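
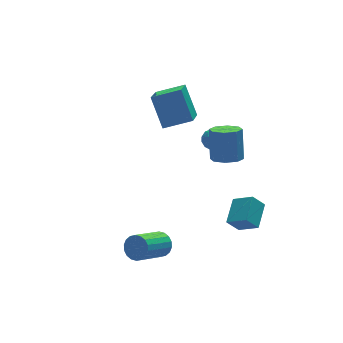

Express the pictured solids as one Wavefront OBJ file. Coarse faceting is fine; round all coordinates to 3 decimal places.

v -3.078 -1.323 -2.981
v -2.769 -1.158 -2.387
v -4.233 -1.811 -1.444
v -4.542 -1.977 -2.039
v -2.927 -0.903 -2.455
v -4.391 -1.557 -1.512
v -3.114 -0.732 -2.628
v -4.578 -1.386 -1.685
v -3.295 -0.678 -2.87
v -4.759 -1.331 -1.927
v -3.432 -0.751 -3.135
v -4.896 -1.405 -2.192
v -3.5 -0.938 -3.369
v -4.964 -1.592 -2.426
v -3.483 -1.201 -3.526
v -4.947 -1.855 -2.583
v -3.387 -1.489 -3.576
v -4.851 -2.142 -2.633
v -3.229 -1.743 -3.508
v -4.693 -2.397 -2.565
v -3.042 -1.914 -3.335
v -4.506 -2.568 -2.392
v -2.861 -1.969 -3.093
v -4.325 -2.622 -2.15
v -2.724 -1.895 -2.828
v -4.188 -2.549 -1.885
v -2.656 -1.708 -2.594
v -4.12 -2.362 -1.651
v -2.673 -1.445 -2.437
v -4.137 -2.099 -1.494
v 1.199 3.393 -0.813
v 1.631 3.886 -0.712
v 2.009 2.694 -0.868
v 2.441 3.187 -0.767
v 2.038 2.995 -0.278
v 1.537 3.427 -0.244
v 2.103 3.153 -1.336
v 1.602 3.585 -1.302
v 2.189 3.737 -1.036
v 2.149 3.639 -0.382
v 1.491 2.941 -1.198
v 1.451 2.843 -0.544
v 1.344 3.701 -0.758
v 2.296 2.879 -0.822
v 2.059 2.766 -0.535
v 2.313 3.056 -0.476
v 1.289 3.431 -0.482
v 1.542 3.721 -0.423
v 1.782 3.197 -0.168
v 2.098 2.859 -1.157
v 2.351 3.149 -1.098
v 1.327 3.524 -1.104
v 1.581 3.814 -1.045
v 1.858 3.383 -1.412
v 1.926 3.903 -0.889
v 2.402 3.492 -0.921
v 2.203 3.473 -1.255
v 1.909 3.727 -1.235
v 1.902 3.846 -0.504
v 2.379 3.435 -0.537
v 2.142 3.322 -0.249
v 1.847 3.576 -0.229
v 2.231 3.758 -0.695
v 1.261 3.145 -1.043
v 1.738 2.734 -1.076
v 1.793 3.004 -1.351
v 1.498 3.258 -1.331
v 1.238 3.088 -0.659
v 1.714 2.677 -0.691
v 1.731 2.853 -0.345
v 1.437 3.107 -0.325
v 1.409 2.822 -0.885
v -1.336 2.281 2.037
v -1.456 3.395 3.497
v -0.467 3.72 1.011
v -0.586 4.834 2.471
v 0.006 1.806 2.509
v -0.113 2.92 3.969
v 0.876 3.245 1.483
v 0.756 4.359 2.943
v 0.522 -0.836 1.66
v 0.896 -0.245 1.315
v 1.152 0.468 2.815
v 0.778 -0.124 3.16
v 0.31 -0.145 1.368
v 0.566 0.568 2.868
v -0.152 -0.45 1.592
v 0.104 0.263 3.091
v -0.219 -0.981 1.856
v 0.037 -0.269 3.355
v 0.148 -1.428 2.005
v 0.404 -0.715 3.505
v 0.734 -1.528 1.952
v 0.99 -0.815 3.452
v 1.196 -1.223 1.729
v 1.452 -0.51 3.228
v 1.263 -0.691 1.465
v 1.519 0.021 2.964
v 0.542 -0.873 -3.17
v 1.168 -1.686 -2.511
v 1.396 0.197 -2.661
v 2.022 -0.617 -2.002
v 1.138 -1.003 -3.898
v 1.764 -1.817 -3.239
v 1.992 0.066 -3.389
v 2.618 -0.747 -2.73
f 2 1 5
f 2 5 3
f 3 5 6
f 3 6 4
f 5 1 7
f 5 7 6
f 6 7 8
f 6 8 4
f 7 1 9
f 7 9 8
f 8 9 10
f 8 10 4
f 9 1 11
f 9 11 10
f 10 11 12
f 10 12 4
f 11 1 13
f 11 13 12
f 12 13 14
f 12 14 4
f 13 1 15
f 13 15 14
f 14 15 16
f 14 16 4
f 15 1 17
f 15 17 16
f 16 17 18
f 16 18 4
f 17 1 19
f 17 19 18
f 18 19 20
f 18 20 4
f 19 1 21
f 19 21 20
f 20 21 22
f 20 22 4
f 21 1 23
f 21 23 22
f 22 23 24
f 22 24 4
f 23 1 25
f 23 25 24
f 24 25 26
f 24 26 4
f 25 1 27
f 25 27 26
f 26 27 28
f 26 28 4
f 27 1 29
f 27 29 28
f 28 29 30
f 28 30 4
f 29 1 2
f 29 2 30
f 30 2 3
f 30 3 4
f 31 68 47
f 68 42 71
f 47 71 36
f 68 71 47
f 31 47 43
f 47 36 48
f 43 48 32
f 47 48 43
f 31 43 52
f 43 32 53
f 52 53 38
f 43 53 52
f 31 52 64
f 52 38 67
f 64 67 41
f 52 67 64
f 31 64 68
f 64 41 72
f 68 72 42
f 64 72 68
f 32 48 59
f 48 36 62
f 59 62 40
f 48 62 59
f 36 71 49
f 71 42 70
f 49 70 35
f 71 70 49
f 42 72 69
f 72 41 65
f 69 65 33
f 72 65 69
f 41 67 66
f 67 38 54
f 66 54 37
f 67 54 66
f 38 53 58
f 53 32 55
f 58 55 39
f 53 55 58
f 34 60 46
f 60 40 61
f 46 61 35
f 60 61 46
f 34 46 44
f 46 35 45
f 44 45 33
f 46 45 44
f 34 44 51
f 44 33 50
f 51 50 37
f 44 50 51
f 34 51 56
f 51 37 57
f 56 57 39
f 51 57 56
f 34 56 60
f 56 39 63
f 60 63 40
f 56 63 60
f 35 61 49
f 61 40 62
f 49 62 36
f 61 62 49
f 33 45 69
f 45 35 70
f 69 70 42
f 45 70 69
f 37 50 66
f 50 33 65
f 66 65 41
f 50 65 66
f 39 57 58
f 57 37 54
f 58 54 38
f 57 54 58
f 40 63 59
f 63 39 55
f 59 55 32
f 63 55 59
f 74 76 73
f 77 74 73
f 73 76 75
f 75 77 73
f 74 80 76
f 78 74 77
f 78 80 74
f 76 80 75
f 79 77 75
f 75 80 79
f 79 78 77
f 80 78 79
f 82 81 85
f 82 85 83
f 83 85 86
f 83 86 84
f 85 81 87
f 85 87 86
f 86 87 88
f 86 88 84
f 87 81 89
f 87 89 88
f 88 89 90
f 88 90 84
f 89 81 91
f 89 91 90
f 90 91 92
f 90 92 84
f 91 81 93
f 91 93 92
f 92 93 94
f 92 94 84
f 93 81 95
f 93 95 94
f 94 95 96
f 94 96 84
f 95 81 97
f 95 97 96
f 96 97 98
f 96 98 84
f 97 81 82
f 97 82 98
f 98 82 83
f 98 83 84
f 100 102 99
f 103 100 99
f 99 102 101
f 101 103 99
f 100 106 102
f 104 100 103
f 104 106 100
f 102 106 101
f 105 103 101
f 101 106 105
f 105 104 103
f 106 104 105



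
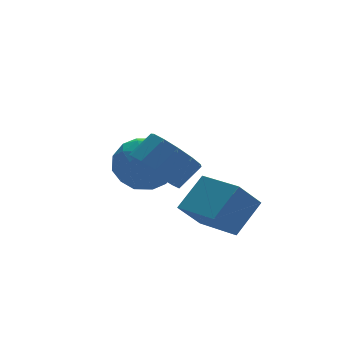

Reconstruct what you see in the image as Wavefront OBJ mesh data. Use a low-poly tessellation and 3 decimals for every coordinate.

v 2.928 -3.112 -3.2
v 2.081 -3.152 -2.189
v 2.462 -1.371 -3.521
v 1.616 -1.411 -2.51
v 4.064 -2.629 -2.23
v 3.218 -2.669 -1.219
v 3.599 -0.888 -2.551
v 2.752 -0.928 -1.54
v 1.233 1.896 -1.751
v 2.045 1.541 -0.975
v 0.835 0.079 -2.165
v 1.647 -0.276 -1.389
v 0.656 0.237 -1.012
v 0.902 1.36 -0.756
v 1.978 0.26 -2.384
v 2.224 1.383 -2.128
v 2.505 0.53 -1.367
v 1.689 0.516 -0.518
v 1.191 1.104 -2.622
v 0.375 1.09 -1.773
v 1.674 1.878 -1.327
v 1.206 -0.258 -1.813
v 0.624 0.044 -1.591
v 1.101 -0.165 -1.136
v 1.002 1.771 -1.198
v 1.48 1.563 -0.742
v 0.663 0.796 -0.763
v 1.4 0.057 -2.398
v 1.878 -0.151 -1.942
v 1.779 1.785 -2.004
v 2.256 1.576 -1.549
v 2.217 0.824 -2.377
v 2.422 1.075 -1.101
v 2.188 0.007 -1.344
v 2.382 0.322 -1.929
v 2.527 0.982 -1.779
v 1.942 1.067 -0.602
v 1.708 -0.001 -0.846
v 1.125 0.3 -0.624
v 1.27 0.96 -0.473
v 2.212 0.473 -0.832
v 1.172 1.621 -2.294
v 0.938 0.553 -2.538
v 1.61 0.66 -2.667
v 1.755 1.32 -2.516
v 0.692 1.613 -1.796
v 0.458 0.545 -2.039
v 0.353 0.638 -1.361
v 0.498 1.298 -1.211
v 0.668 1.147 -2.308
v 0.274 -2.564 0.174
v 0.923 -2.516 -0.637
v 1.775 -2.347 0.054
v 1.126 -2.396 0.866
v 0.737 -1.968 -0.541
v 1.589 -1.8 0.15
v 0.404 -1.61 -0.218
v 1.256 -1.441 0.473
v 0.03 -1.555 0.229
v 0.882 -1.386 0.921
v -0.267 -1.82 0.66
v 0.585 -1.652 1.351
v -0.392 -2.322 0.936
v 0.46 -2.153 1.627
v -0.305 -2.9 0.97
v 0.547 -2.732 1.661
v -0.035 -3.372 0.752
v 0.817 -3.204 1.443
v 0.334 -3.588 0.35
v 1.186 -3.419 1.042
v 0.683 -3.478 -0.107
v 1.535 -3.31 0.584
v 0.903 -3.078 -0.475
v 1.755 -2.91 0.216
f 2 4 1
f 5 2 1
f 1 4 3
f 3 5 1
f 2 8 4
f 6 2 5
f 6 8 2
f 4 8 3
f 7 5 3
f 3 8 7
f 7 6 5
f 8 6 7
f 9 46 25
f 46 20 49
f 25 49 14
f 46 49 25
f 9 25 21
f 25 14 26
f 21 26 10
f 25 26 21
f 9 21 30
f 21 10 31
f 30 31 16
f 21 31 30
f 9 30 42
f 30 16 45
f 42 45 19
f 30 45 42
f 9 42 46
f 42 19 50
f 46 50 20
f 42 50 46
f 10 26 37
f 26 14 40
f 37 40 18
f 26 40 37
f 14 49 27
f 49 20 48
f 27 48 13
f 49 48 27
f 20 50 47
f 50 19 43
f 47 43 11
f 50 43 47
f 19 45 44
f 45 16 32
f 44 32 15
f 45 32 44
f 16 31 36
f 31 10 33
f 36 33 17
f 31 33 36
f 12 38 24
f 38 18 39
f 24 39 13
f 38 39 24
f 12 24 22
f 24 13 23
f 22 23 11
f 24 23 22
f 12 22 29
f 22 11 28
f 29 28 15
f 22 28 29
f 12 29 34
f 29 15 35
f 34 35 17
f 29 35 34
f 12 34 38
f 34 17 41
f 38 41 18
f 34 41 38
f 13 39 27
f 39 18 40
f 27 40 14
f 39 40 27
f 11 23 47
f 23 13 48
f 47 48 20
f 23 48 47
f 15 28 44
f 28 11 43
f 44 43 19
f 28 43 44
f 17 35 36
f 35 15 32
f 36 32 16
f 35 32 36
f 18 41 37
f 41 17 33
f 37 33 10
f 41 33 37
f 52 51 55
f 52 55 53
f 53 55 56
f 53 56 54
f 55 51 57
f 55 57 56
f 56 57 58
f 56 58 54
f 57 51 59
f 57 59 58
f 58 59 60
f 58 60 54
f 59 51 61
f 59 61 60
f 60 61 62
f 60 62 54
f 61 51 63
f 61 63 62
f 62 63 64
f 62 64 54
f 63 51 65
f 63 65 64
f 64 65 66
f 64 66 54
f 65 51 67
f 65 67 66
f 66 67 68
f 66 68 54
f 67 51 69
f 67 69 68
f 68 69 70
f 68 70 54
f 69 51 71
f 69 71 70
f 70 71 72
f 70 72 54
f 71 51 73
f 71 73 72
f 72 73 74
f 72 74 54
f 73 51 52
f 73 52 74
f 74 52 53
f 74 53 54



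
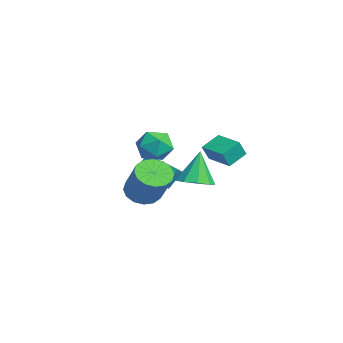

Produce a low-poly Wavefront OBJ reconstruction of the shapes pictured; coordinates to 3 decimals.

v -3.377 3.307 -3.913
v -2.477 3.227 -3.62
v -3.903 3.713 -2.187
v -2.598 3.84 -3.8
v -3.083 4.203 -4.034
v -3.706 4.147 -4.211
v -4.175 3.699 -4.249
v -4.27 3.067 -4.129
v -3.947 2.548 -3.909
v -3.357 2.384 -3.691
v -2.777 2.652 -3.577
v -2.169 1.065 -0.267
v -1.436 1.568 0.056
v -1.244 0.352 -1.256
v -0.511 0.855 -0.933
v -0.912 0.198 -0.383
v -1.484 0.639 0.228
v -1.196 1.281 -1.428
v -1.768 1.722 -0.817
v -0.834 1.702 -0.662
v -0.659 1.033 -0.016
v -2.021 0.887 -1.184
v -1.846 0.218 -0.538
v -0.18 0.153 -2.792
v 0.398 -0.384 -3.184
v 1.657 -0.169 -1.619
v 1.08 0.367 -1.228
v 0.507 0.034 -3.329
v 1.767 0.249 -1.765
v 0.433 0.483 -3.331
v 1.692 0.698 -1.766
v 0.194 0.844 -3.188
v 1.453 1.059 -1.623
v -0.145 1.02 -2.939
v 1.114 1.234 -1.375
v -0.493 0.963 -2.651
v 0.766 1.177 -1.087
v -0.757 0.689 -2.401
v 0.502 0.904 -0.836
v -0.867 0.271 -2.255
v 0.393 0.486 -0.691
v -0.792 -0.178 -2.254
v 0.467 0.037 -0.689
v -0.553 -0.539 -2.397
v 0.706 -0.324 -0.832
v -0.214 -0.714 -2.645
v 1.045 -0.5 -1.081
v 0.134 -0.657 -2.933
v 1.393 -0.443 -1.369
v 1.667 2.62 -0.371
v 1.853 2.252 0.406
v 1.284 3.455 0.115
v 1.47 3.088 0.893
v 2.89 3.192 -0.393
v 3.076 2.825 0.385
v 2.507 4.028 0.094
v 2.693 3.66 0.871
v -2.702 1.098 -3.255
v -2.166 0.508 -2.721
v -2.342 1.171 -1.811
v -2.878 1.762 -2.345
v -1.788 0.974 -2.988
v -1.965 1.637 -2.077
v -1.838 1.499 -3.38
v -2.014 2.162 -2.469
v -2.292 1.836 -3.713
v -2.468 2.499 -2.803
v -2.938 1.828 -3.832
v -3.114 2.491 -2.922
v -3.473 1.479 -3.682
v -3.649 2.142 -2.771
v -3.648 0.952 -3.331
v -3.824 1.615 -2.421
v -3.379 0.493 -2.945
v -3.556 1.156 -2.035
v -2.794 0.318 -2.704
v -2.97 0.981 -1.794
f 2 1 4
f 2 4 3
f 4 1 5
f 4 5 3
f 5 1 6
f 5 6 3
f 6 1 7
f 6 7 3
f 7 1 8
f 7 8 3
f 8 1 9
f 8 9 3
f 9 1 10
f 9 10 3
f 10 1 11
f 10 11 3
f 11 1 2
f 11 2 3
f 12 23 17
f 12 17 13
f 12 13 19
f 12 19 22
f 12 22 23
f 13 17 21
f 17 23 16
f 23 22 14
f 22 19 18
f 19 13 20
f 15 21 16
f 15 16 14
f 15 14 18
f 15 18 20
f 15 20 21
f 16 21 17
f 14 16 23
f 18 14 22
f 20 18 19
f 21 20 13
f 25 24 28
f 25 28 26
f 26 28 29
f 26 29 27
f 28 24 30
f 28 30 29
f 29 30 31
f 29 31 27
f 30 24 32
f 30 32 31
f 31 32 33
f 31 33 27
f 32 24 34
f 32 34 33
f 33 34 35
f 33 35 27
f 34 24 36
f 34 36 35
f 35 36 37
f 35 37 27
f 36 24 38
f 36 38 37
f 37 38 39
f 37 39 27
f 38 24 40
f 38 40 39
f 39 40 41
f 39 41 27
f 40 24 42
f 40 42 41
f 41 42 43
f 41 43 27
f 42 24 44
f 42 44 43
f 43 44 45
f 43 45 27
f 44 24 46
f 44 46 45
f 45 46 47
f 45 47 27
f 46 24 48
f 46 48 47
f 47 48 49
f 47 49 27
f 48 24 25
f 48 25 49
f 49 25 26
f 49 26 27
f 51 53 50
f 54 51 50
f 50 53 52
f 52 54 50
f 51 57 53
f 55 51 54
f 55 57 51
f 53 57 52
f 56 54 52
f 52 57 56
f 56 55 54
f 57 55 56
f 59 58 62
f 59 62 60
f 60 62 63
f 60 63 61
f 62 58 64
f 62 64 63
f 63 64 65
f 63 65 61
f 64 58 66
f 64 66 65
f 65 66 67
f 65 67 61
f 66 58 68
f 66 68 67
f 67 68 69
f 67 69 61
f 68 58 70
f 68 70 69
f 69 70 71
f 69 71 61
f 70 58 72
f 70 72 71
f 71 72 73
f 71 73 61
f 72 58 74
f 72 74 73
f 73 74 75
f 73 75 61
f 74 58 76
f 74 76 75
f 75 76 77
f 75 77 61
f 76 58 59
f 76 59 77
f 77 59 60
f 77 60 61



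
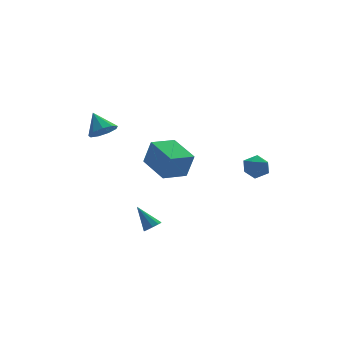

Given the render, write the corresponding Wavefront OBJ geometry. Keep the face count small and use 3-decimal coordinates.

v -3.375 3.367 1.409
v -2.863 3.821 0.994
v -3.485 4.333 2.331
v -3.376 3.919 0.83
v -3.888 3.759 0.937
v -4.16 3.415 1.265
v -4.065 3.049 1.66
v -3.646 2.831 1.938
v -3.101 2.865 1.968
v -2.684 3.133 1.737
v -2.59 3.511 1.353
v -3.426 -2.266 -2.519
v -2.947 -2.143 -2.447
v -3.814 -1.354 -1.501
v -3.086 -1.938 -2.683
v -3.384 -1.887 -2.842
v -3.702 -2.013 -2.85
v -3.891 -2.257 -2.703
v -3.863 -2.506 -2.47
v -3.63 -2.642 -2.259
v -3.302 -2.602 -2.17
v -3.033 -2.405 -2.244
v 1.322 -2.767 0.399
v 2.019 -3.01 0.282
v 1.241 -3.47 1.378
v 1.938 -3.713 1.261
v 1.819 -3.007 1.473
v 1.869 -2.573 0.868
v 1.391 -3.907 0.792
v 1.441 -3.473 0.187
v 2.061 -3.715 0.525
v 2.326 -3.158 0.946
v 0.934 -3.322 0.714
v 1.199 -2.765 1.135
v -2.894 -2.3 0.707
v -2.605 -2.552 2.064
v -3.069 -0.556 1.069
v -2.78 -0.808 2.426
v -1.54 -2.112 0.454
v -1.251 -2.364 1.811
v -1.715 -0.368 0.816
v -1.426 -0.62 2.173
f 2 1 4
f 2 4 3
f 4 1 5
f 4 5 3
f 5 1 6
f 5 6 3
f 6 1 7
f 6 7 3
f 7 1 8
f 7 8 3
f 8 1 9
f 8 9 3
f 9 1 10
f 9 10 3
f 10 1 11
f 10 11 3
f 11 1 2
f 11 2 3
f 13 12 15
f 13 15 14
f 15 12 16
f 15 16 14
f 16 12 17
f 16 17 14
f 17 12 18
f 17 18 14
f 18 12 19
f 18 19 14
f 19 12 20
f 19 20 14
f 20 12 21
f 20 21 14
f 21 12 22
f 21 22 14
f 22 12 13
f 22 13 14
f 23 34 28
f 23 28 24
f 23 24 30
f 23 30 33
f 23 33 34
f 24 28 32
f 28 34 27
f 34 33 25
f 33 30 29
f 30 24 31
f 26 32 27
f 26 27 25
f 26 25 29
f 26 29 31
f 26 31 32
f 27 32 28
f 25 27 34
f 29 25 33
f 31 29 30
f 32 31 24
f 36 38 35
f 39 36 35
f 35 38 37
f 37 39 35
f 36 42 38
f 40 36 39
f 40 42 36
f 38 42 37
f 41 39 37
f 37 42 41
f 41 40 39
f 42 40 41



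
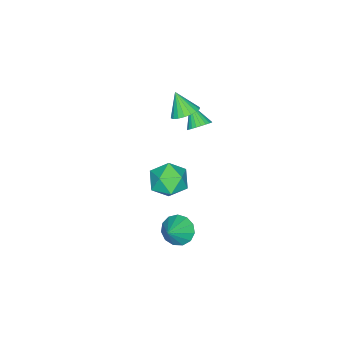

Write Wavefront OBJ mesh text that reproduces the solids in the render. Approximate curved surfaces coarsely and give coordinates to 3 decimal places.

v -2.705 -2.896 2.066
v -2.185 -3.319 1.955
v -3.255 -3.824 3.034
v -2.089 -3.171 2.153
v -2.087 -2.98 2.337
v -2.179 -2.776 2.48
v -2.351 -2.591 2.56
v -2.577 -2.452 2.565
v -2.822 -2.38 2.494
v -3.05 -2.387 2.358
v -3.225 -2.472 2.177
v -3.32 -2.62 1.98
v -3.323 -2.811 1.795
v -3.231 -3.015 1.652
v -3.059 -3.2 1.572
v -2.833 -3.339 1.567
v -2.587 -3.411 1.638
v -2.36 -3.404 1.775
v -2.128 -3.394 3.421
v -1.525 -3.868 3.233
v -2.372 -4.146 4.539
v -1.372 -3.622 3.432
v -1.368 -3.331 3.629
v -1.515 -3.052 3.785
v -1.784 -2.841 3.868
v -2.12 -2.739 3.863
v -2.458 -2.767 3.771
v -2.731 -2.919 3.609
v -2.884 -3.165 3.41
v -2.887 -3.456 3.213
v -2.74 -3.735 3.057
v -2.472 -3.946 2.974
v -2.135 -4.048 2.979
v -1.797 -4.02 3.071
v 0.826 -1.987 -3.168
v 1.389 -1.91 -3.879
v 1.994 -1.873 -2.232
v 1.245 -1.433 -3.757
v 0.968 -1.132 -3.448
v 0.646 -1.102 -3.05
v 0.381 -1.353 -2.689
v 0.258 -1.805 -2.481
v 0.315 -2.315 -2.49
v 0.535 -2.72 -2.715
v 0.847 -2.892 -3.083
v 1.152 -2.777 -3.479
v 1.355 -2.411 -3.775
v -2.378 -3.49 -1.7
v -1.635 -2.935 -2.391
v -1.205 -4.945 -1.609
v -0.462 -4.39 -2.3
v -0.645 -4.01 -1.223
v -1.37 -3.111 -1.279
v -1.47 -4.769 -2.721
v -2.195 -3.87 -2.777
v -1.074 -3.725 -3.022
v -0.564 -3.256 -2.096
v -2.276 -4.624 -1.904
v -1.766 -4.155 -0.978
f 2 1 4
f 2 4 3
f 4 1 5
f 4 5 3
f 5 1 6
f 5 6 3
f 6 1 7
f 6 7 3
f 7 1 8
f 7 8 3
f 8 1 9
f 8 9 3
f 9 1 10
f 9 10 3
f 10 1 11
f 10 11 3
f 11 1 12
f 11 12 3
f 12 1 13
f 12 13 3
f 13 1 14
f 13 14 3
f 14 1 15
f 14 15 3
f 15 1 16
f 15 16 3
f 16 1 17
f 16 17 3
f 17 1 18
f 17 18 3
f 18 1 2
f 18 2 3
f 20 19 22
f 20 22 21
f 22 19 23
f 22 23 21
f 23 19 24
f 23 24 21
f 24 19 25
f 24 25 21
f 25 19 26
f 25 26 21
f 26 19 27
f 26 27 21
f 27 19 28
f 27 28 21
f 28 19 29
f 28 29 21
f 29 19 30
f 29 30 21
f 30 19 31
f 30 31 21
f 31 19 32
f 31 32 21
f 32 19 33
f 32 33 21
f 33 19 34
f 33 34 21
f 34 19 20
f 34 20 21
f 36 35 38
f 36 38 37
f 38 35 39
f 38 39 37
f 39 35 40
f 39 40 37
f 40 35 41
f 40 41 37
f 41 35 42
f 41 42 37
f 42 35 43
f 42 43 37
f 43 35 44
f 43 44 37
f 44 35 45
f 44 45 37
f 45 35 46
f 45 46 37
f 46 35 47
f 46 47 37
f 47 35 36
f 47 36 37
f 48 59 53
f 48 53 49
f 48 49 55
f 48 55 58
f 48 58 59
f 49 53 57
f 53 59 52
f 59 58 50
f 58 55 54
f 55 49 56
f 51 57 52
f 51 52 50
f 51 50 54
f 51 54 56
f 51 56 57
f 52 57 53
f 50 52 59
f 54 50 58
f 56 54 55
f 57 56 49



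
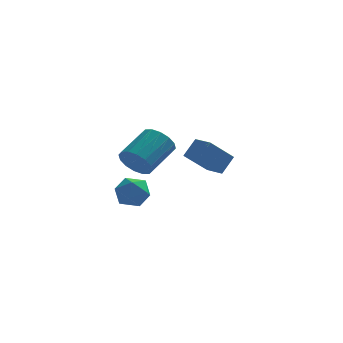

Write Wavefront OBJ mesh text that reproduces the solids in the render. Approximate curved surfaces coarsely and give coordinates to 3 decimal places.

v -3.712 -1.255 -1.962
v -2.831 -0.93 -1.78
v -3.209 -2.71 -1.8
v -2.328 -2.385 -1.618
v -3.03 -2.243 -0.984
v -3.341 -1.343 -1.084
v -2.699 -2.297 -2.496
v -3.01 -1.397 -2.596
v -2.204 -1.574 -2.11
v -2.409 -1.541 -1.176
v -3.631 -2.099 -2.404
v -3.836 -2.066 -1.47
v 0.735 4.149 -2.865
v -0.468 3.407 -1.581
v 1.344 4.711 -1.97
v 0.141 3.968 -0.685
v 1.419 3.232 -2.755
v 0.216 2.489 -1.47
v 2.028 3.793 -1.859
v 0.825 3.051 -0.575
v -2.823 3.172 -1.941
v -2.357 2.437 -1.449
v -1.171 3.833 -0.486
v -1.637 4.568 -0.979
v -2.083 2.502 -1.883
v -0.896 3.899 -0.92
v -2.006 2.747 -2.332
v -0.82 4.144 -1.369
v -2.149 3.106 -2.677
v -0.963 4.503 -1.714
v -2.472 3.482 -2.825
v -1.286 4.879 -1.862
v -2.889 3.775 -2.736
v -1.703 5.172 -1.773
v -3.289 3.907 -2.434
v -2.103 5.303 -1.471
v -3.564 3.841 -2
v -2.377 5.238 -1.037
v -3.64 3.596 -1.551
v -2.454 4.993 -0.588
v -3.497 3.237 -1.206
v -2.311 4.634 -0.243
v -3.174 2.861 -1.058
v -1.988 4.258 -0.095
v -2.757 2.568 -1.147
v -1.571 3.965 -0.184
f 1 12 6
f 1 6 2
f 1 2 8
f 1 8 11
f 1 11 12
f 2 6 10
f 6 12 5
f 12 11 3
f 11 8 7
f 8 2 9
f 4 10 5
f 4 5 3
f 4 3 7
f 4 7 9
f 4 9 10
f 5 10 6
f 3 5 12
f 7 3 11
f 9 7 8
f 10 9 2
f 14 16 13
f 17 14 13
f 13 16 15
f 15 17 13
f 14 20 16
f 18 14 17
f 18 20 14
f 16 20 15
f 19 17 15
f 15 20 19
f 19 18 17
f 20 18 19
f 22 21 25
f 22 25 23
f 23 25 26
f 23 26 24
f 25 21 27
f 25 27 26
f 26 27 28
f 26 28 24
f 27 21 29
f 27 29 28
f 28 29 30
f 28 30 24
f 29 21 31
f 29 31 30
f 30 31 32
f 30 32 24
f 31 21 33
f 31 33 32
f 32 33 34
f 32 34 24
f 33 21 35
f 33 35 34
f 34 35 36
f 34 36 24
f 35 21 37
f 35 37 36
f 36 37 38
f 36 38 24
f 37 21 39
f 37 39 38
f 38 39 40
f 38 40 24
f 39 21 41
f 39 41 40
f 40 41 42
f 40 42 24
f 41 21 43
f 41 43 42
f 42 43 44
f 42 44 24
f 43 21 45
f 43 45 44
f 44 45 46
f 44 46 24
f 45 21 22
f 45 22 46
f 46 22 23
f 46 23 24



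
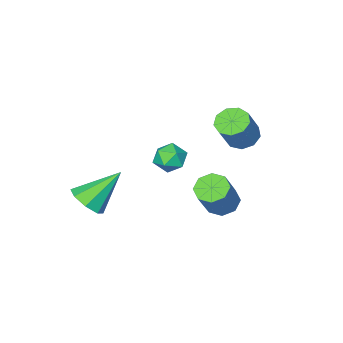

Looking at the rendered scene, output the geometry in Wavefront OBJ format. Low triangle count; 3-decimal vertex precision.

v -0.719 2.07 -0.312
v -0.179 2.456 -0.676
v -0.021 1.064 -0.344
v 0.519 1.45 -0.708
v 0.366 1.605 0.017
v -0.066 2.227 0.037
v -0.134 1.293 -1.057
v -0.566 1.915 -1.037
v 0.182 1.976 -1.136
v 0.491 2.169 -0.472
v -0.691 1.351 -0.548
v -0.382 1.544 0.116
v -1.156 3.738 -2.399
v -0.757 4.235 -2.775
v 0.095 4.639 -1.337
v -0.304 4.142 -0.961
v -1.231 4.457 -2.557
v -0.378 4.861 -1.119
v -1.66 4.258 -2.246
v -0.808 4.662 -0.808
v -1.795 3.754 -2.025
v -0.942 4.158 -0.587
v -1.555 3.241 -2.023
v -0.703 3.645 -0.585
v -1.082 3.019 -2.241
v -0.229 3.423 -0.803
v -0.652 3.218 -2.552
v 0.2 3.622 -1.114
v -0.518 3.722 -2.773
v 0.335 4.126 -1.335
v 2.167 -0.766 -3.644
v 2.549 -1.349 -3.09
v 0.753 -0.374 -2.256
v 2.796 -0.719 -3.016
v 2.675 -0.116 -3.31
v 2.257 0.105 -3.799
v 1.786 -0.184 -4.198
v 1.538 -0.814 -4.272
v 1.66 -1.416 -3.978
v 2.078 -1.638 -3.488
v -3.178 2.442 -0.11
v -2.625 1.992 -0.343
v -1.829 2.288 0.977
v -2.382 2.738 1.21
v -2.54 2.473 -0.502
v -1.743 2.768 0.818
v -2.753 2.939 -0.478
v -1.956 3.234 0.842
v -3.165 3.172 -0.281
v -2.368 3.468 1.039
v -3.584 3.065 -0.005
v -2.787 3.36 1.315
v -3.812 2.666 0.223
v -3.016 2.961 1.543
v -3.745 2.162 0.294
v -2.948 2.458 1.614
v -3.412 1.79 0.177
v -2.615 2.085 1.497
v -2.97 1.723 -0.075
v -2.173 2.018 1.245
f 1 12 6
f 1 6 2
f 1 2 8
f 1 8 11
f 1 11 12
f 2 6 10
f 6 12 5
f 12 11 3
f 11 8 7
f 8 2 9
f 4 10 5
f 4 5 3
f 4 3 7
f 4 7 9
f 4 9 10
f 5 10 6
f 3 5 12
f 7 3 11
f 9 7 8
f 10 9 2
f 14 13 17
f 14 17 15
f 15 17 18
f 15 18 16
f 17 13 19
f 17 19 18
f 18 19 20
f 18 20 16
f 19 13 21
f 19 21 20
f 20 21 22
f 20 22 16
f 21 13 23
f 21 23 22
f 22 23 24
f 22 24 16
f 23 13 25
f 23 25 24
f 24 25 26
f 24 26 16
f 25 13 27
f 25 27 26
f 26 27 28
f 26 28 16
f 27 13 29
f 27 29 28
f 28 29 30
f 28 30 16
f 29 13 14
f 29 14 30
f 30 14 15
f 30 15 16
f 32 31 34
f 32 34 33
f 34 31 35
f 34 35 33
f 35 31 36
f 35 36 33
f 36 31 37
f 36 37 33
f 37 31 38
f 37 38 33
f 38 31 39
f 38 39 33
f 39 31 40
f 39 40 33
f 40 31 32
f 40 32 33
f 42 41 45
f 42 45 43
f 43 45 46
f 43 46 44
f 45 41 47
f 45 47 46
f 46 47 48
f 46 48 44
f 47 41 49
f 47 49 48
f 48 49 50
f 48 50 44
f 49 41 51
f 49 51 50
f 50 51 52
f 50 52 44
f 51 41 53
f 51 53 52
f 52 53 54
f 52 54 44
f 53 41 55
f 53 55 54
f 54 55 56
f 54 56 44
f 55 41 57
f 55 57 56
f 56 57 58
f 56 58 44
f 57 41 59
f 57 59 58
f 58 59 60
f 58 60 44
f 59 41 42
f 59 42 60
f 60 42 43
f 60 43 44



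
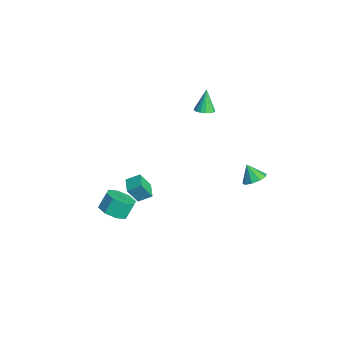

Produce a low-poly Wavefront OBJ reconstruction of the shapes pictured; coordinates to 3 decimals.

v 1.298 4.032 -1.309
v 1.875 4.112 -0.886
v 0.722 3.768 -0.471
v 1.631 4.538 -0.919
v 1.231 4.728 -1.135
v 0.862 4.592 -1.431
v 0.697 4.194 -1.671
v 0.813 3.721 -1.74
v 1.156 3.393 -1.608
v 1.566 3.365 -1.336
v 1.85 3.649 -1.051
v -0.064 -3.559 -3.015
v 0.779 -3.636 -2.742
v 0.548 -3.078 -1.871
v -0.296 -3.001 -2.145
v 0.678 -3.081 -3.125
v 0.447 -2.523 -2.254
v 0.143 -2.806 -3.443
v -0.088 -2.248 -2.572
v -0.514 -2.973 -3.511
v -0.746 -2.414 -2.64
v -0.908 -3.482 -3.289
v -1.139 -2.924 -2.418
v -0.807 -4.037 -2.906
v -1.038 -3.479 -2.035
v -0.272 -4.312 -2.588
v -0.503 -3.754 -1.717
v 0.386 -4.146 -2.52
v 0.154 -3.587 -1.649
v -2.504 2.497 1.815
v -2.127 2.118 2.065
v -3.036 2.803 3.085
v -1.986 2.363 2.065
v -1.964 2.639 2.008
v -2.066 2.882 1.906
v -2.268 3.037 1.784
v -2.524 3.068 1.669
v -2.775 2.969 1.588
v -2.964 2.761 1.558
v -3.048 2.493 1.588
v -3.007 2.226 1.67
v -2.851 2.021 1.785
v -2.615 1.925 1.907
v -2.353 1.96 2.008
v -2.837 -1.347 -4.517
v -2.882 -1.946 -3.409
v -2.619 -0.573 -4.089
v -2.664 -1.173 -2.982
v -1.896 -1.567 -4.598
v -1.941 -2.167 -3.491
v -1.678 -0.794 -4.171
v -1.723 -1.393 -3.063
f 2 1 4
f 2 4 3
f 4 1 5
f 4 5 3
f 5 1 6
f 5 6 3
f 6 1 7
f 6 7 3
f 7 1 8
f 7 8 3
f 8 1 9
f 8 9 3
f 9 1 10
f 9 10 3
f 10 1 11
f 10 11 3
f 11 1 2
f 11 2 3
f 13 12 16
f 13 16 14
f 14 16 17
f 14 17 15
f 16 12 18
f 16 18 17
f 17 18 19
f 17 19 15
f 18 12 20
f 18 20 19
f 19 20 21
f 19 21 15
f 20 12 22
f 20 22 21
f 21 22 23
f 21 23 15
f 22 12 24
f 22 24 23
f 23 24 25
f 23 25 15
f 24 12 26
f 24 26 25
f 25 26 27
f 25 27 15
f 26 12 28
f 26 28 27
f 27 28 29
f 27 29 15
f 28 12 13
f 28 13 29
f 29 13 14
f 29 14 15
f 31 30 33
f 31 33 32
f 33 30 34
f 33 34 32
f 34 30 35
f 34 35 32
f 35 30 36
f 35 36 32
f 36 30 37
f 36 37 32
f 37 30 38
f 37 38 32
f 38 30 39
f 38 39 32
f 39 30 40
f 39 40 32
f 40 30 41
f 40 41 32
f 41 30 42
f 41 42 32
f 42 30 43
f 42 43 32
f 43 30 44
f 43 44 32
f 44 30 31
f 44 31 32
f 46 48 45
f 49 46 45
f 45 48 47
f 47 49 45
f 46 52 48
f 50 46 49
f 50 52 46
f 48 52 47
f 51 49 47
f 47 52 51
f 51 50 49
f 52 50 51



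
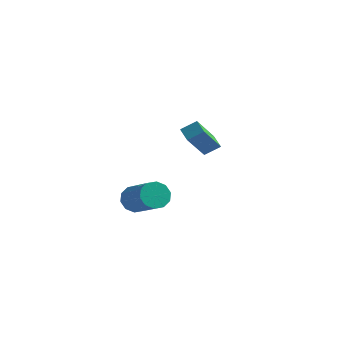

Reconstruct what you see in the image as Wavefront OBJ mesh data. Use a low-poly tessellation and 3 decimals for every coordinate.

v -1.007 3.72 -1.827
v -1.165 2.261 -0.269
v -0.335 4.215 -1.295
v -0.493 2.756 0.263
v -0.327 3.224 -2.223
v -0.485 1.765 -0.665
v 0.345 3.719 -1.691
v 0.187 2.26 -0.133
v -1.011 -2.279 -3.215
v -0.566 -2.275 -3.904
v 1.096 -3.218 -2.834
v 0.651 -3.221 -2.145
v -0.478 -1.841 -3.658
v 1.184 -2.784 -2.588
v -0.593 -1.574 -3.243
v 1.069 -2.517 -2.173
v -0.868 -1.576 -2.818
v 0.794 -2.519 -1.748
v -1.198 -1.846 -2.544
v 0.464 -2.789 -1.474
v -1.456 -2.282 -2.526
v 0.206 -3.225 -1.456
v -1.544 -2.716 -2.772
v 0.118 -3.659 -1.702
v -1.429 -2.983 -3.187
v 0.233 -3.926 -2.117
v -1.154 -2.981 -3.612
v 0.508 -3.924 -2.542
v -0.824 -2.711 -3.886
v 0.838 -3.654 -2.816
f 2 4 1
f 5 2 1
f 1 4 3
f 3 5 1
f 2 8 4
f 6 2 5
f 6 8 2
f 4 8 3
f 7 5 3
f 3 8 7
f 7 6 5
f 8 6 7
f 10 9 13
f 10 13 11
f 11 13 14
f 11 14 12
f 13 9 15
f 13 15 14
f 14 15 16
f 14 16 12
f 15 9 17
f 15 17 16
f 16 17 18
f 16 18 12
f 17 9 19
f 17 19 18
f 18 19 20
f 18 20 12
f 19 9 21
f 19 21 20
f 20 21 22
f 20 22 12
f 21 9 23
f 21 23 22
f 22 23 24
f 22 24 12
f 23 9 25
f 23 25 24
f 24 25 26
f 24 26 12
f 25 9 27
f 25 27 26
f 26 27 28
f 26 28 12
f 27 9 29
f 27 29 28
f 28 29 30
f 28 30 12
f 29 9 10
f 29 10 30
f 30 10 11
f 30 11 12



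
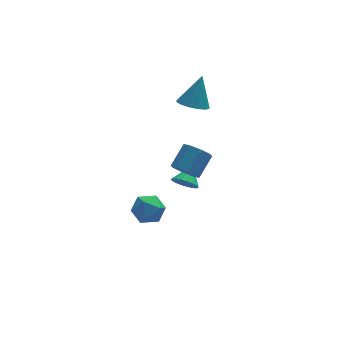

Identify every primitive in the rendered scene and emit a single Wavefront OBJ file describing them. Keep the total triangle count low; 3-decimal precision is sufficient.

v 0.549 2.476 1.753
v 1.042 1.835 1.795
v 1.131 3.024 3.287
v 1.279 2.165 1.587
v 1.284 2.595 1.432
v 1.056 2.986 1.379
v 0.667 3.216 1.444
v 0.241 3.211 1.608
v -0.087 2.973 1.817
v -0.214 2.577 2.006
v -0.097 2.149 2.114
v 0.224 1.825 2.108
v 0.649 1.708 1.989
v -2.448 0.882 -3.149
v -1.63 0.576 -2.957
v -2.53 -0.036 -4.263
v -1.712 -0.342 -4.071
v -2.395 -0.515 -3.52
v -2.344 0.053 -2.832
v -1.816 0.487 -4.388
v -1.765 1.055 -3.7
v -1.24 0.332 -3.723
v -1.597 -0.287 -3.187
v -2.563 0.827 -4.033
v -2.92 0.208 -3.497
v -1.026 -2.635 1.297
v -0.447 -2.902 0.985
v 0.305 -2.212 1.791
v -0.274 -1.945 2.103
v -0.617 -2.443 0.75
v 0.135 -1.752 1.555
v -1.026 -2.096 0.835
v -0.274 -1.406 1.641
v -1.436 -2.065 1.191
v -0.684 -1.375 1.997
v -1.605 -2.368 1.609
v -0.853 -1.678 2.415
v -1.435 -2.828 1.845
v -0.683 -2.137 2.65
v -1.026 -3.174 1.759
v -0.274 -2.484 2.565
v -0.616 -3.205 1.403
v 0.136 -2.515 2.209
v -0.243 0.725 -2.446
v 0.21 0.817 -2.958
v 0.323 1.455 -1.814
v -0.002 1.031 -3.016
v -0.262 1.185 -2.96
v -0.519 1.247 -2.803
v -0.72 1.206 -2.575
v -0.827 1.069 -2.322
v -0.819 0.864 -2.093
v -0.696 0.632 -1.935
v -0.483 0.418 -1.877
v -0.223 0.264 -1.933
v 0.033 0.202 -2.09
v 0.235 0.244 -2.318
v 0.342 0.38 -2.571
v 0.333 0.585 -2.8
f 2 1 4
f 2 4 3
f 4 1 5
f 4 5 3
f 5 1 6
f 5 6 3
f 6 1 7
f 6 7 3
f 7 1 8
f 7 8 3
f 8 1 9
f 8 9 3
f 9 1 10
f 9 10 3
f 10 1 11
f 10 11 3
f 11 1 12
f 11 12 3
f 12 1 13
f 12 13 3
f 13 1 2
f 13 2 3
f 14 25 19
f 14 19 15
f 14 15 21
f 14 21 24
f 14 24 25
f 15 19 23
f 19 25 18
f 25 24 16
f 24 21 20
f 21 15 22
f 17 23 18
f 17 18 16
f 17 16 20
f 17 20 22
f 17 22 23
f 18 23 19
f 16 18 25
f 20 16 24
f 22 20 21
f 23 22 15
f 27 26 30
f 27 30 28
f 28 30 31
f 28 31 29
f 30 26 32
f 30 32 31
f 31 32 33
f 31 33 29
f 32 26 34
f 32 34 33
f 33 34 35
f 33 35 29
f 34 26 36
f 34 36 35
f 35 36 37
f 35 37 29
f 36 26 38
f 36 38 37
f 37 38 39
f 37 39 29
f 38 26 40
f 38 40 39
f 39 40 41
f 39 41 29
f 40 26 42
f 40 42 41
f 41 42 43
f 41 43 29
f 42 26 27
f 42 27 43
f 43 27 28
f 43 28 29
f 45 44 47
f 45 47 46
f 47 44 48
f 47 48 46
f 48 44 49
f 48 49 46
f 49 44 50
f 49 50 46
f 50 44 51
f 50 51 46
f 51 44 52
f 51 52 46
f 52 44 53
f 52 53 46
f 53 44 54
f 53 54 46
f 54 44 55
f 54 55 46
f 55 44 56
f 55 56 46
f 56 44 57
f 56 57 46
f 57 44 58
f 57 58 46
f 58 44 59
f 58 59 46
f 59 44 45
f 59 45 46



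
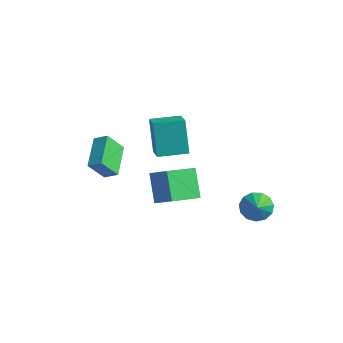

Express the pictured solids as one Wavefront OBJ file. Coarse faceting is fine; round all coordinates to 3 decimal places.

v -3.635 -1.313 0.06
v -3.988 -2.118 1.227
v -2.955 -1.013 0.473
v -3.308 -1.817 1.639
v -2.552 -2.803 -0.639
v -2.905 -3.607 0.527
v -1.872 -2.502 -0.227
v -2.225 -3.307 0.94
v 2.389 3.267 -3.777
v 3.143 3.661 -4.099
v 3.111 2.533 -2.983
v 2.992 3.944 -3.699
v 2.649 4.012 -3.324
v 2.224 3.844 -3.092
v 1.851 3.493 -3.078
v 1.649 3.07 -3.286
v 1.681 2.709 -3.649
v 1.939 2.526 -4.053
v 2.339 2.578 -4.369
v 2.755 2.849 -4.497
v 3.055 3.253 -4.396
v -2.759 0.627 -2.433
v -1.655 0.781 -1.726
v -2.549 2.555 -3.183
v -1.444 2.71 -2.476
v -1.736 -0.05 -3.884
v -0.631 0.105 -3.177
v -1.525 1.879 -4.634
v -0.421 2.033 -3.927
v 0.283 -1.866 1.985
v -0.437 -1.411 3.85
v -0.737 -1.119 1.408
v -1.458 -0.664 3.273
v 1.218 -0.556 2.027
v 0.497 -0.101 3.892
v 0.197 0.191 1.45
v -0.523 0.646 3.315
f 2 4 1
f 5 2 1
f 1 4 3
f 3 5 1
f 2 8 4
f 6 2 5
f 6 8 2
f 4 8 3
f 7 5 3
f 3 8 7
f 7 6 5
f 8 6 7
f 10 9 12
f 10 12 11
f 12 9 13
f 12 13 11
f 13 9 14
f 13 14 11
f 14 9 15
f 14 15 11
f 15 9 16
f 15 16 11
f 16 9 17
f 16 17 11
f 17 9 18
f 17 18 11
f 18 9 19
f 18 19 11
f 19 9 20
f 19 20 11
f 20 9 21
f 20 21 11
f 21 9 10
f 21 10 11
f 23 25 22
f 26 23 22
f 22 25 24
f 24 26 22
f 23 29 25
f 27 23 26
f 27 29 23
f 25 29 24
f 28 26 24
f 24 29 28
f 28 27 26
f 29 27 28
f 31 33 30
f 34 31 30
f 30 33 32
f 32 34 30
f 31 37 33
f 35 31 34
f 35 37 31
f 33 37 32
f 36 34 32
f 32 37 36
f 36 35 34
f 37 35 36



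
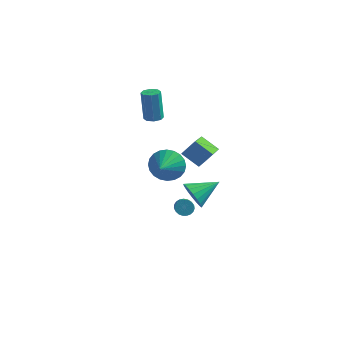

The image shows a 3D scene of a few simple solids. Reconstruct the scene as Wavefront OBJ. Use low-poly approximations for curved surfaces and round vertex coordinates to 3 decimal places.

v -0.081 -2.226 1.151
v 0.525 -1.832 1.913
v 0.081 -3.554 1.709
v 0.154 -1.806 2.085
v -0.253 -1.843 2.114
v -0.634 -1.939 1.996
v -0.931 -2.078 1.75
v -1.098 -2.24 1.413
v -1.11 -2.399 1.036
v -0.966 -2.533 0.677
v -0.687 -2.619 0.389
v -0.316 -2.646 0.218
v 0.091 -2.608 0.189
v 0.472 -2.513 0.306
v 0.768 -2.373 0.552
v 0.936 -2.212 0.889
v 0.948 -2.052 1.266
v 0.804 -1.919 1.626
v 0.278 -0.76 -3.077
v 0.56 -0.414 -2.774
v 0.945 -1.193 -2.24
v 0.662 -1.54 -2.543
v 0.367 -0.43 -2.66
v 0.752 -1.209 -2.125
v 0.16 -0.503 -2.617
v 0.544 -1.282 -2.083
v -0.028 -0.621 -2.654
v 0.357 -1.4 -2.12
v -0.163 -0.763 -2.764
v 0.222 -1.542 -2.23
v -0.221 -0.905 -2.929
v 0.164 -1.684 -2.394
v -0.193 -1.021 -3.118
v 0.191 -1.8 -2.584
v -0.084 -1.093 -3.301
v 0.301 -1.872 -2.767
v 0.087 -1.107 -3.445
v 0.472 -1.886 -2.911
v 0.292 -1.061 -3.526
v 0.677 -1.84 -2.991
v 0.494 -0.963 -3.528
v 0.879 -1.742 -2.994
v 0.659 -0.83 -3.453
v 1.044 -1.609 -2.919
v 0.758 -0.685 -3.313
v 1.142 -1.464 -2.779
v 0.773 -0.553 -3.132
v 1.158 -1.332 -2.598
v 0.703 -0.457 -2.942
v 1.088 -1.236 -2.407
v -2.959 2.562 1.381
v -2.425 2.379 1.464
v -2.667 2.556 3.421
v -3.201 2.738 3.339
v -2.449 2.813 1.422
v -2.691 2.99 3.379
v -2.772 3.099 1.356
v -3.013 3.276 3.313
v -3.204 3.071 1.305
v -3.446 3.247 3.262
v -3.493 2.744 1.299
v -3.735 2.921 3.256
v -3.469 2.31 1.341
v -3.711 2.487 3.298
v -3.147 2.024 1.407
v -3.388 2.201 3.364
v -2.714 2.053 1.458
v -2.956 2.229 3.415
v 2.552 -4.174 2.956
v 1.528 -4.086 3.631
v 2.127 -2.224 2.056
v 1.103 -2.135 2.731
v 3.117 -3.685 3.749
v 2.093 -3.596 4.424
v 2.692 -1.734 2.849
v 1.668 -1.646 3.524
v -0.188 1.638 -3.855
v 0.418 1.506 -4.6
v 0.948 2.842 -3.145
v 0.165 1.827 -4.738
v -0.159 2.11 -4.702
v -0.488 2.3 -4.497
v -0.758 2.359 -4.165
v -0.915 2.275 -3.772
v -0.927 2.065 -3.395
v -0.794 1.771 -3.109
v -0.54 1.45 -2.971
v -0.217 1.166 -3.008
v 0.113 0.976 -3.212
v 0.382 0.918 -3.544
v 0.539 1.001 -3.938
v 0.552 1.211 -4.315
f 2 1 4
f 2 4 3
f 4 1 5
f 4 5 3
f 5 1 6
f 5 6 3
f 6 1 7
f 6 7 3
f 7 1 8
f 7 8 3
f 8 1 9
f 8 9 3
f 9 1 10
f 9 10 3
f 10 1 11
f 10 11 3
f 11 1 12
f 11 12 3
f 12 1 13
f 12 13 3
f 13 1 14
f 13 14 3
f 14 1 15
f 14 15 3
f 15 1 16
f 15 16 3
f 16 1 17
f 16 17 3
f 17 1 18
f 17 18 3
f 18 1 2
f 18 2 3
f 20 19 23
f 20 23 21
f 21 23 24
f 21 24 22
f 23 19 25
f 23 25 24
f 24 25 26
f 24 26 22
f 25 19 27
f 25 27 26
f 26 27 28
f 26 28 22
f 27 19 29
f 27 29 28
f 28 29 30
f 28 30 22
f 29 19 31
f 29 31 30
f 30 31 32
f 30 32 22
f 31 19 33
f 31 33 32
f 32 33 34
f 32 34 22
f 33 19 35
f 33 35 34
f 34 35 36
f 34 36 22
f 35 19 37
f 35 37 36
f 36 37 38
f 36 38 22
f 37 19 39
f 37 39 38
f 38 39 40
f 38 40 22
f 39 19 41
f 39 41 40
f 40 41 42
f 40 42 22
f 41 19 43
f 41 43 42
f 42 43 44
f 42 44 22
f 43 19 45
f 43 45 44
f 44 45 46
f 44 46 22
f 45 19 47
f 45 47 46
f 46 47 48
f 46 48 22
f 47 19 49
f 47 49 48
f 48 49 50
f 48 50 22
f 49 19 20
f 49 20 50
f 50 20 21
f 50 21 22
f 52 51 55
f 52 55 53
f 53 55 56
f 53 56 54
f 55 51 57
f 55 57 56
f 56 57 58
f 56 58 54
f 57 51 59
f 57 59 58
f 58 59 60
f 58 60 54
f 59 51 61
f 59 61 60
f 60 61 62
f 60 62 54
f 61 51 63
f 61 63 62
f 62 63 64
f 62 64 54
f 63 51 65
f 63 65 64
f 64 65 66
f 64 66 54
f 65 51 67
f 65 67 66
f 66 67 68
f 66 68 54
f 67 51 52
f 67 52 68
f 68 52 53
f 68 53 54
f 70 72 69
f 73 70 69
f 69 72 71
f 71 73 69
f 70 76 72
f 74 70 73
f 74 76 70
f 72 76 71
f 75 73 71
f 71 76 75
f 75 74 73
f 76 74 75
f 78 77 80
f 78 80 79
f 80 77 81
f 80 81 79
f 81 77 82
f 81 82 79
f 82 77 83
f 82 83 79
f 83 77 84
f 83 84 79
f 84 77 85
f 84 85 79
f 85 77 86
f 85 86 79
f 86 77 87
f 86 87 79
f 87 77 88
f 87 88 79
f 88 77 89
f 88 89 79
f 89 77 90
f 89 90 79
f 90 77 91
f 90 91 79
f 91 77 92
f 91 92 79
f 92 77 78
f 92 78 79



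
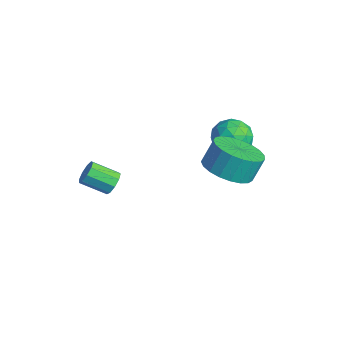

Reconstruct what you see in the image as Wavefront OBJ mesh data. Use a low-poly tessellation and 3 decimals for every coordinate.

v 0.874 0.853 -0.47
v 1.725 1.228 -0.604
v 1.658 1.702 0.296
v 0.806 1.327 0.43
v 1.491 1.498 -0.764
v 1.424 1.972 0.137
v 1.151 1.656 -0.872
v 1.084 2.13 0.028
v 0.762 1.675 -0.912
v 0.695 2.15 -0.011
v 0.393 1.553 -0.875
v 0.326 2.027 0.026
v 0.107 1.309 -0.768
v 0.04 1.783 0.133
v -0.046 0.986 -0.609
v -0.114 1.46 0.291
v -0.041 0.64 -0.427
v -0.108 1.115 0.474
v 0.123 0.332 -0.252
v 0.055 0.806 0.649
v 0.416 0.113 -0.115
v 0.349 0.587 0.786
v 0.789 0.022 -0.039
v 0.721 0.496 0.861
v 1.176 0.075 -0.038
v 1.109 0.549 0.863
v 1.511 0.262 -0.112
v 1.444 0.736 0.789
v 1.736 0.552 -0.247
v 1.669 1.026 0.653
v 1.811 0.893 -0.422
v 1.744 1.368 0.479
v -2.974 -1.691 -3.358
v -2.693 -1.591 -2.944
v -3.186 -2.429 -2.408
v -3.466 -2.529 -2.822
v -2.99 -1.409 -2.933
v -3.483 -2.247 -2.397
v -3.28 -1.359 -3.121
v -3.773 -2.197 -2.585
v -3.426 -1.464 -3.42
v -3.919 -2.302 -2.884
v -3.361 -1.675 -3.69
v -3.854 -2.513 -3.154
v -3.114 -1.894 -3.804
v -3.607 -2.732 -3.268
v -2.802 -2.017 -3.71
v -3.294 -2.855 -3.174
v -2.57 -1.988 -3.451
v -3.063 -2.826 -2.915
v -2.527 -1.82 -3.149
v -3.02 -2.658 -2.613
v -1.552 1.917 -0.551
v -1.107 2.547 -0.388
v -0.553 1.153 -0.332
v -0.108 1.783 -0.169
v -0.687 1.573 0.322
v -1.305 2.045 0.187
v -0.355 1.655 -0.907
v -0.973 2.127 -1.042
v -0.367 2.385 -0.608
v -0.572 2.334 0.152
v -1.088 1.366 -0.872
v -1.293 1.315 -0.112
v -1.417 2.299 -0.488
v -0.243 1.401 -0.232
v -0.584 1.278 0.057
v -0.322 1.648 0.153
v -1.534 2.004 -0.151
v -1.272 2.374 -0.055
v -1.025 1.801 0.362
v -0.388 1.326 -0.665
v -0.126 1.696 -0.569
v -1.338 2.052 -0.873
v -1.076 2.422 -0.777
v -0.635 1.899 -1.082
v -0.72 2.574 -0.522
v -0.133 2.125 -0.394
v -0.279 2.05 -0.827
v -0.642 2.327 -0.907
v -0.841 2.544 -0.076
v -0.254 2.095 0.053
v -0.595 1.972 0.342
v -0.957 2.249 0.262
v -0.406 2.449 -0.205
v -1.406 1.605 -0.773
v -0.819 1.156 -0.644
v -0.703 1.451 -0.982
v -1.065 1.728 -1.062
v -1.527 1.575 -0.326
v -0.94 1.126 -0.198
v -1.018 1.373 0.187
v -1.381 1.65 0.107
v -1.254 1.251 -0.515
f 2 1 5
f 2 5 3
f 3 5 6
f 3 6 4
f 5 1 7
f 5 7 6
f 6 7 8
f 6 8 4
f 7 1 9
f 7 9 8
f 8 9 10
f 8 10 4
f 9 1 11
f 9 11 10
f 10 11 12
f 10 12 4
f 11 1 13
f 11 13 12
f 12 13 14
f 12 14 4
f 13 1 15
f 13 15 14
f 14 15 16
f 14 16 4
f 15 1 17
f 15 17 16
f 16 17 18
f 16 18 4
f 17 1 19
f 17 19 18
f 18 19 20
f 18 20 4
f 19 1 21
f 19 21 20
f 20 21 22
f 20 22 4
f 21 1 23
f 21 23 22
f 22 23 24
f 22 24 4
f 23 1 25
f 23 25 24
f 24 25 26
f 24 26 4
f 25 1 27
f 25 27 26
f 26 27 28
f 26 28 4
f 27 1 29
f 27 29 28
f 28 29 30
f 28 30 4
f 29 1 31
f 29 31 30
f 30 31 32
f 30 32 4
f 31 1 2
f 31 2 32
f 32 2 3
f 32 3 4
f 34 33 37
f 34 37 35
f 35 37 38
f 35 38 36
f 37 33 39
f 37 39 38
f 38 39 40
f 38 40 36
f 39 33 41
f 39 41 40
f 40 41 42
f 40 42 36
f 41 33 43
f 41 43 42
f 42 43 44
f 42 44 36
f 43 33 45
f 43 45 44
f 44 45 46
f 44 46 36
f 45 33 47
f 45 47 46
f 46 47 48
f 46 48 36
f 47 33 49
f 47 49 48
f 48 49 50
f 48 50 36
f 49 33 51
f 49 51 50
f 50 51 52
f 50 52 36
f 51 33 34
f 51 34 52
f 52 34 35
f 52 35 36
f 53 90 69
f 90 64 93
f 69 93 58
f 90 93 69
f 53 69 65
f 69 58 70
f 65 70 54
f 69 70 65
f 53 65 74
f 65 54 75
f 74 75 60
f 65 75 74
f 53 74 86
f 74 60 89
f 86 89 63
f 74 89 86
f 53 86 90
f 86 63 94
f 90 94 64
f 86 94 90
f 54 70 81
f 70 58 84
f 81 84 62
f 70 84 81
f 58 93 71
f 93 64 92
f 71 92 57
f 93 92 71
f 64 94 91
f 94 63 87
f 91 87 55
f 94 87 91
f 63 89 88
f 89 60 76
f 88 76 59
f 89 76 88
f 60 75 80
f 75 54 77
f 80 77 61
f 75 77 80
f 56 82 68
f 82 62 83
f 68 83 57
f 82 83 68
f 56 68 66
f 68 57 67
f 66 67 55
f 68 67 66
f 56 66 73
f 66 55 72
f 73 72 59
f 66 72 73
f 56 73 78
f 73 59 79
f 78 79 61
f 73 79 78
f 56 78 82
f 78 61 85
f 82 85 62
f 78 85 82
f 57 83 71
f 83 62 84
f 71 84 58
f 83 84 71
f 55 67 91
f 67 57 92
f 91 92 64
f 67 92 91
f 59 72 88
f 72 55 87
f 88 87 63
f 72 87 88
f 61 79 80
f 79 59 76
f 80 76 60
f 79 76 80
f 62 85 81
f 85 61 77
f 81 77 54
f 85 77 81



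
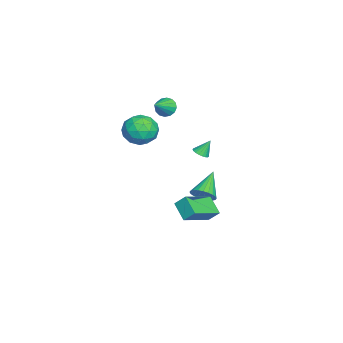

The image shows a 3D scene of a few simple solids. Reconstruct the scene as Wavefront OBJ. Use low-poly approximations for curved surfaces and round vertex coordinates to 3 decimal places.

v -4.062 -0.843 2.231
v -3.819 -1.178 1.667
v -2.838 -1.297 3.029
v -3.68 -0.844 1.644
v -3.643 -0.51 1.779
v -3.719 -0.265 2.035
v -3.886 -0.174 2.343
v -4.101 -0.263 2.621
v -4.305 -0.507 2.795
v -4.444 -0.841 2.817
v -4.48 -1.175 2.683
v -4.405 -1.42 2.427
v -4.237 -1.511 2.119
v -4.023 -1.422 1.841
v -1.458 1.582 0.119
v -1.19 1.214 0.389
v -1.682 2.098 1.041
v -1.033 1.362 0.345
v -0.949 1.548 0.261
v -0.953 1.74 0.153
v -1.045 1.905 0.039
v -1.208 2.014 -0.061
v -1.415 2.048 -0.131
v -1.629 2.002 -0.157
v -1.813 1.883 -0.135
v -1.936 1.713 -0.07
v -1.977 1.519 0.028
v -1.928 1.337 0.142
v -1.797 1.197 0.252
v -1.608 1.124 0.338
v -1.394 1.13 0.387
v -0.09 -1.205 3.128
v 0.572 -0.682 2.417
v 1.288 -2.198 3.683
v 1.95 -1.675 2.972
v 1.544 -1.136 3.846
v 0.692 -0.523 3.503
v 1.168 -2.357 2.597
v 0.316 -1.744 2.254
v 1.35 -1.394 2.089
v 1.583 -0.64 2.86
v 0.277 -2.24 3.24
v 0.51 -1.486 4.011
v 0.12 -0.857 2.724
v 1.74 -2.023 3.376
v 1.501 -1.707 3.89
v 1.891 -1.399 3.472
v 0.191 -0.763 3.362
v 0.58 -0.456 2.944
v 1.151 -0.722 3.784
v 1.28 -2.424 3.156
v 1.669 -2.117 2.738
v -0.031 -1.481 2.628
v 0.359 -1.173 2.21
v 0.709 -2.158 2.316
v 0.967 -0.968 2.113
v 1.777 -1.551 2.439
v 1.316 -1.952 2.219
v 0.816 -1.592 2.017
v 1.103 -0.524 2.567
v 1.913 -1.107 2.893
v 1.675 -0.791 3.406
v 1.174 -0.431 3.205
v 1.56 -0.943 2.374
v -0.053 -1.773 3.207
v 0.757 -2.356 3.533
v 0.686 -2.449 2.895
v 0.185 -2.089 2.694
v 0.083 -1.329 3.661
v 0.893 -1.912 3.987
v 1.044 -1.288 4.083
v 0.544 -0.928 3.881
v 0.3 -1.937 3.726
v -2.088 1.641 -3.781
v -1.664 1.414 -3.128
v -3.612 2.019 -2.659
v -1.597 1.723 -3.141
v -1.605 2.019 -3.251
v -1.686 2.257 -3.442
v -1.828 2.402 -3.684
v -2.01 2.431 -3.941
v -2.203 2.34 -4.174
v -2.379 2.142 -4.346
v -2.511 1.868 -4.433
v -2.578 1.559 -4.42
v -2.57 1.263 -4.31
v -2.489 1.025 -4.119
v -2.347 0.88 -3.877
v -2.165 0.851 -3.62
v -1.972 0.942 -3.388
v -1.796 1.14 -3.215
v 3.925 0.937 -0.819
v 4.018 1.558 -0.16
v 2.371 2.069 -1.664
v 2.464 2.689 -1.005
v 4.776 1.571 -1.535
v 4.869 2.191 -0.876
v 3.222 2.702 -2.38
v 3.315 3.323 -1.721
f 2 1 4
f 2 4 3
f 4 1 5
f 4 5 3
f 5 1 6
f 5 6 3
f 6 1 7
f 6 7 3
f 7 1 8
f 7 8 3
f 8 1 9
f 8 9 3
f 9 1 10
f 9 10 3
f 10 1 11
f 10 11 3
f 11 1 12
f 11 12 3
f 12 1 13
f 12 13 3
f 13 1 14
f 13 14 3
f 14 1 2
f 14 2 3
f 16 15 18
f 16 18 17
f 18 15 19
f 18 19 17
f 19 15 20
f 19 20 17
f 20 15 21
f 20 21 17
f 21 15 22
f 21 22 17
f 22 15 23
f 22 23 17
f 23 15 24
f 23 24 17
f 24 15 25
f 24 25 17
f 25 15 26
f 25 26 17
f 26 15 27
f 26 27 17
f 27 15 28
f 27 28 17
f 28 15 29
f 28 29 17
f 29 15 30
f 29 30 17
f 30 15 31
f 30 31 17
f 31 15 16
f 31 16 17
f 32 69 48
f 69 43 72
f 48 72 37
f 69 72 48
f 32 48 44
f 48 37 49
f 44 49 33
f 48 49 44
f 32 44 53
f 44 33 54
f 53 54 39
f 44 54 53
f 32 53 65
f 53 39 68
f 65 68 42
f 53 68 65
f 32 65 69
f 65 42 73
f 69 73 43
f 65 73 69
f 33 49 60
f 49 37 63
f 60 63 41
f 49 63 60
f 37 72 50
f 72 43 71
f 50 71 36
f 72 71 50
f 43 73 70
f 73 42 66
f 70 66 34
f 73 66 70
f 42 68 67
f 68 39 55
f 67 55 38
f 68 55 67
f 39 54 59
f 54 33 56
f 59 56 40
f 54 56 59
f 35 61 47
f 61 41 62
f 47 62 36
f 61 62 47
f 35 47 45
f 47 36 46
f 45 46 34
f 47 46 45
f 35 45 52
f 45 34 51
f 52 51 38
f 45 51 52
f 35 52 57
f 52 38 58
f 57 58 40
f 52 58 57
f 35 57 61
f 57 40 64
f 61 64 41
f 57 64 61
f 36 62 50
f 62 41 63
f 50 63 37
f 62 63 50
f 34 46 70
f 46 36 71
f 70 71 43
f 46 71 70
f 38 51 67
f 51 34 66
f 67 66 42
f 51 66 67
f 40 58 59
f 58 38 55
f 59 55 39
f 58 55 59
f 41 64 60
f 64 40 56
f 60 56 33
f 64 56 60
f 75 74 77
f 75 77 76
f 77 74 78
f 77 78 76
f 78 74 79
f 78 79 76
f 79 74 80
f 79 80 76
f 80 74 81
f 80 81 76
f 81 74 82
f 81 82 76
f 82 74 83
f 82 83 76
f 83 74 84
f 83 84 76
f 84 74 85
f 84 85 76
f 85 74 86
f 85 86 76
f 86 74 87
f 86 87 76
f 87 74 88
f 87 88 76
f 88 74 89
f 88 89 76
f 89 74 90
f 89 90 76
f 90 74 91
f 90 91 76
f 91 74 75
f 91 75 76
f 93 95 92
f 96 93 92
f 92 95 94
f 94 96 92
f 93 99 95
f 97 93 96
f 97 99 93
f 95 99 94
f 98 96 94
f 94 99 98
f 98 97 96
f 99 97 98



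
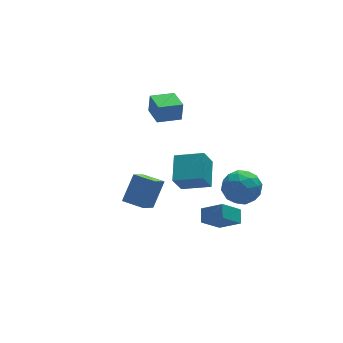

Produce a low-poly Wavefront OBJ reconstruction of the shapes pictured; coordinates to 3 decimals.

v 2.104 -1.207 -2.114
v 2.691 -1.8 -2.93
v 2.089 -2.74 -1.01
v 2.676 -3.333 -1.826
v 3.201 -2.471 -1.24
v 3.21 -1.524 -1.921
v 1.57 -3.016 -2.019
v 1.579 -2.069 -2.7
v 2.361 -2.918 -2.871
v 3.369 -2.581 -2.389
v 1.411 -1.959 -1.551
v 2.419 -1.622 -1.069
v 2.399 -1.369 -2.618
v 2.381 -3.171 -1.322
v 2.69 -2.664 -0.977
v 3.035 -3.013 -1.456
v 2.704 -1.207 -2.026
v 3.049 -1.555 -2.505
v 3.349 -1.95 -1.512
v 1.731 -2.985 -1.435
v 2.076 -3.333 -1.914
v 1.745 -1.527 -2.484
v 2.09 -1.876 -2.963
v 1.431 -2.59 -2.428
v 2.55 -2.375 -3.063
v 2.541 -3.276 -2.415
v 1.891 -3.089 -2.528
v 1.896 -2.533 -2.929
v 3.143 -2.177 -2.78
v 3.134 -3.078 -2.132
v 3.443 -2.571 -1.787
v 3.448 -2.014 -2.188
v 2.949 -2.834 -2.746
v 1.646 -1.462 -1.808
v 1.637 -2.363 -1.16
v 1.332 -2.526 -1.752
v 1.337 -1.969 -2.153
v 2.239 -1.264 -1.525
v 2.23 -2.165 -0.877
v 2.884 -2.007 -1.011
v 2.889 -1.451 -1.412
v 1.831 -1.706 -1.194
v 0.587 -3.81 -3.553
v -0.521 -4.04 -2.569
v 0.839 -3.076 -3.097
v -0.269 -3.307 -2.113
v 1.469 -4.613 -2.747
v 0.361 -4.844 -1.763
v 1.721 -3.88 -2.291
v 0.613 -4.11 -1.307
v -0.712 2.58 0.488
v -0.599 2.648 1.65
v -0.734 3.998 0.407
v -0.621 4.066 1.57
v 0.701 2.594 0.35
v 0.814 2.662 1.513
v 0.679 4.012 0.27
v 0.792 4.08 1.432
v -0.931 -0.633 -1.821
v 0.49 -1.454 -1.342
v -0.337 0.839 -1.061
v 1.084 0.018 -0.582
v -0.304 -0.258 -3.038
v 1.117 -1.079 -2.559
v 0.29 1.214 -2.278
v 1.711 0.393 -1.799
v -3.882 -4.723 0.225
v -3.037 -4.034 1.542
v -4.732 -3.868 0.323
v -3.887 -3.179 1.64
v -3.053 -3.781 -0.8
v -2.208 -3.092 0.517
v -3.903 -2.926 -0.702
v -3.058 -2.237 0.615
f 1 38 17
f 38 12 41
f 17 41 6
f 38 41 17
f 1 17 13
f 17 6 18
f 13 18 2
f 17 18 13
f 1 13 22
f 13 2 23
f 22 23 8
f 13 23 22
f 1 22 34
f 22 8 37
f 34 37 11
f 22 37 34
f 1 34 38
f 34 11 42
f 38 42 12
f 34 42 38
f 2 18 29
f 18 6 32
f 29 32 10
f 18 32 29
f 6 41 19
f 41 12 40
f 19 40 5
f 41 40 19
f 12 42 39
f 42 11 35
f 39 35 3
f 42 35 39
f 11 37 36
f 37 8 24
f 36 24 7
f 37 24 36
f 8 23 28
f 23 2 25
f 28 25 9
f 23 25 28
f 4 30 16
f 30 10 31
f 16 31 5
f 30 31 16
f 4 16 14
f 16 5 15
f 14 15 3
f 16 15 14
f 4 14 21
f 14 3 20
f 21 20 7
f 14 20 21
f 4 21 26
f 21 7 27
f 26 27 9
f 21 27 26
f 4 26 30
f 26 9 33
f 30 33 10
f 26 33 30
f 5 31 19
f 31 10 32
f 19 32 6
f 31 32 19
f 3 15 39
f 15 5 40
f 39 40 12
f 15 40 39
f 7 20 36
f 20 3 35
f 36 35 11
f 20 35 36
f 9 27 28
f 27 7 24
f 28 24 8
f 27 24 28
f 10 33 29
f 33 9 25
f 29 25 2
f 33 25 29
f 44 46 43
f 47 44 43
f 43 46 45
f 45 47 43
f 44 50 46
f 48 44 47
f 48 50 44
f 46 50 45
f 49 47 45
f 45 50 49
f 49 48 47
f 50 48 49
f 52 54 51
f 55 52 51
f 51 54 53
f 53 55 51
f 52 58 54
f 56 52 55
f 56 58 52
f 54 58 53
f 57 55 53
f 53 58 57
f 57 56 55
f 58 56 57
f 60 62 59
f 63 60 59
f 59 62 61
f 61 63 59
f 60 66 62
f 64 60 63
f 64 66 60
f 62 66 61
f 65 63 61
f 61 66 65
f 65 64 63
f 66 64 65
f 68 70 67
f 71 68 67
f 67 70 69
f 69 71 67
f 68 74 70
f 72 68 71
f 72 74 68
f 70 74 69
f 73 71 69
f 69 74 73
f 73 72 71
f 74 72 73



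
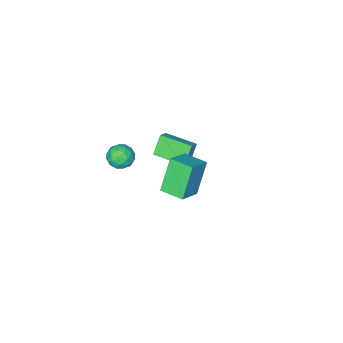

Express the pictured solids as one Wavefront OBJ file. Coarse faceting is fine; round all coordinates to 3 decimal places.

v -1.542 -2.687 -3.983
v -0.964 -2.76 -4.455
v -0.798 -2.273 -3.137
v -1.116 -2.37 -4.513
v -1.403 -2.081 -4.402
v -1.734 -1.984 -4.158
v -2.005 -2.11 -3.859
v -2.128 -2.42 -3.599
v -2.065 -2.814 -3.461
v -1.836 -3.168 -3.489
v -1.514 -3.37 -3.673
v -1.2 -3.354 -3.956
v -0.995 -3.127 -4.248
v 0.012 -2.955 -1.973
v -0.707 -3.208 -0.846
v -0.772 -1.194 -2.077
v -1.491 -1.448 -0.951
v 0.631 -2.652 -1.509
v -0.088 -2.906 -0.383
v -0.153 -0.892 -1.614
v -0.872 -1.145 -0.487
v 3.305 2.567 1.914
v 2.374 2.225 3.765
v 2.905 3.866 1.952
v 1.973 3.525 3.803
v 4.567 2.935 2.617
v 3.635 2.594 4.468
v 4.166 4.235 2.655
v 3.235 3.893 4.506
v 2.524 -2.471 -1.084
v 3.138 -2.99 -0.803
v 1.682 -3.55 -1.237
v 2.296 -4.069 -0.956
v 1.925 -3.52 -0.421
v 2.446 -2.853 -0.327
v 2.374 -3.687 -1.713
v 2.895 -3.02 -1.619
v 3.046 -3.742 -1.192
v 2.768 -3.638 -0.394
v 2.052 -2.902 -1.646
v 1.774 -2.798 -0.848
v 2.905 -2.636 -0.93
v 1.915 -3.904 -1.11
v 1.697 -3.581 -0.796
v 2.058 -3.887 -0.631
v 2.498 -2.555 -0.65
v 2.859 -2.86 -0.485
v 2.146 -3.172 -0.261
v 1.961 -3.68 -1.555
v 2.322 -3.985 -1.39
v 2.762 -2.653 -1.409
v 3.123 -2.959 -1.244
v 2.674 -3.368 -1.779
v 3.212 -3.383 -0.994
v 2.716 -4.017 -1.084
v 2.763 -3.793 -1.529
v 3.069 -3.4 -1.473
v 3.048 -3.322 -0.524
v 2.553 -3.956 -0.614
v 2.335 -3.633 -0.3
v 2.641 -3.241 -0.244
v 2.994 -3.764 -0.753
v 2.267 -2.584 -1.426
v 1.772 -3.218 -1.516
v 2.179 -3.299 -1.796
v 2.485 -2.907 -1.74
v 2.104 -2.523 -0.956
v 1.608 -3.157 -1.046
v 1.751 -3.14 -0.567
v 2.057 -2.747 -0.511
v 1.826 -2.776 -1.287
f 2 1 4
f 2 4 3
f 4 1 5
f 4 5 3
f 5 1 6
f 5 6 3
f 6 1 7
f 6 7 3
f 7 1 8
f 7 8 3
f 8 1 9
f 8 9 3
f 9 1 10
f 9 10 3
f 10 1 11
f 10 11 3
f 11 1 12
f 11 12 3
f 12 1 13
f 12 13 3
f 13 1 2
f 13 2 3
f 15 17 14
f 18 15 14
f 14 17 16
f 16 18 14
f 15 21 17
f 19 15 18
f 19 21 15
f 17 21 16
f 20 18 16
f 16 21 20
f 20 19 18
f 21 19 20
f 23 25 22
f 26 23 22
f 22 25 24
f 24 26 22
f 23 29 25
f 27 23 26
f 27 29 23
f 25 29 24
f 28 26 24
f 24 29 28
f 28 27 26
f 29 27 28
f 30 67 46
f 67 41 70
f 46 70 35
f 67 70 46
f 30 46 42
f 46 35 47
f 42 47 31
f 46 47 42
f 30 42 51
f 42 31 52
f 51 52 37
f 42 52 51
f 30 51 63
f 51 37 66
f 63 66 40
f 51 66 63
f 30 63 67
f 63 40 71
f 67 71 41
f 63 71 67
f 31 47 58
f 47 35 61
f 58 61 39
f 47 61 58
f 35 70 48
f 70 41 69
f 48 69 34
f 70 69 48
f 41 71 68
f 71 40 64
f 68 64 32
f 71 64 68
f 40 66 65
f 66 37 53
f 65 53 36
f 66 53 65
f 37 52 57
f 52 31 54
f 57 54 38
f 52 54 57
f 33 59 45
f 59 39 60
f 45 60 34
f 59 60 45
f 33 45 43
f 45 34 44
f 43 44 32
f 45 44 43
f 33 43 50
f 43 32 49
f 50 49 36
f 43 49 50
f 33 50 55
f 50 36 56
f 55 56 38
f 50 56 55
f 33 55 59
f 55 38 62
f 59 62 39
f 55 62 59
f 34 60 48
f 60 39 61
f 48 61 35
f 60 61 48
f 32 44 68
f 44 34 69
f 68 69 41
f 44 69 68
f 36 49 65
f 49 32 64
f 65 64 40
f 49 64 65
f 38 56 57
f 56 36 53
f 57 53 37
f 56 53 57
f 39 62 58
f 62 38 54
f 58 54 31
f 62 54 58



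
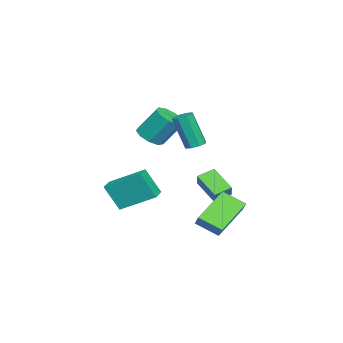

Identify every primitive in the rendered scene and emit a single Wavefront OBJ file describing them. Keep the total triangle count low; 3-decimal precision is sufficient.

v 0.858 2.897 -0.558
v 1.416 3.23 0.066
v 0.885 4.061 -1.202
v 1.442 4.393 -0.578
v 2.538 2.227 -1.702
v 3.095 2.559 -1.078
v 2.564 3.39 -2.346
v 3.122 3.723 -1.722
v -2.98 -1.866 1.707
v -2.21 -2.105 1.942
v -2.33 -1.073 3.387
v -3.1 -0.834 3.153
v -2.178 -1.637 1.61
v -2.298 -0.605 3.056
v -2.521 -1.276 1.324
v -2.641 -0.244 2.769
v -3.079 -1.191 1.217
v -3.199 -0.159 2.663
v -3.591 -1.422 1.34
v -3.711 -0.39 2.785
v -3.817 -1.861 1.634
v -3.937 -0.829 3.08
v -3.651 -2.302 1.963
v -3.771 -1.27 3.408
v -3.171 -2.539 2.172
v -3.291 -1.507 3.617
v -2.602 -2.461 2.164
v -2.722 -1.429 3.609
v -1.052 1.218 -0.494
v -1.662 1.886 -0.146
v -0.366 2.304 -1.379
v -0.977 2.973 -1.031
v -0.443 1.407 0.211
v -1.054 2.076 0.559
v 0.242 2.494 -0.674
v -0.368 3.162 -0.326
v -0.68 1.248 2.174
v -0.123 1.2 2.151
v -0.102 0.524 4.022
v -0.66 0.572 4.046
v -0.249 1.585 2.291
v -0.228 0.909 4.163
v -0.627 1.772 2.363
v -0.606 1.097 4.235
v -1.037 1.653 2.324
v -1.016 0.977 4.196
v -1.238 1.296 2.198
v -1.217 0.62 4.069
v -1.112 0.911 2.057
v -1.091 0.235 3.929
v -0.734 0.723 1.985
v -0.713 0.048 3.857
v -0.324 0.843 2.024
v -0.303 0.167 3.896
v -2.099 -2.896 -2.789
v -2.04 -3.701 -1.315
v -2.218 -1.023 -1.761
v -2.159 -1.827 -0.287
v -1.141 -2.833 -2.793
v -1.082 -3.637 -1.319
v -1.26 -0.959 -1.765
v -1.201 -1.764 -0.291
f 2 4 1
f 5 2 1
f 1 4 3
f 3 5 1
f 2 8 4
f 6 2 5
f 6 8 2
f 4 8 3
f 7 5 3
f 3 8 7
f 7 6 5
f 8 6 7
f 10 9 13
f 10 13 11
f 11 13 14
f 11 14 12
f 13 9 15
f 13 15 14
f 14 15 16
f 14 16 12
f 15 9 17
f 15 17 16
f 16 17 18
f 16 18 12
f 17 9 19
f 17 19 18
f 18 19 20
f 18 20 12
f 19 9 21
f 19 21 20
f 20 21 22
f 20 22 12
f 21 9 23
f 21 23 22
f 22 23 24
f 22 24 12
f 23 9 25
f 23 25 24
f 24 25 26
f 24 26 12
f 25 9 27
f 25 27 26
f 26 27 28
f 26 28 12
f 27 9 10
f 27 10 28
f 28 10 11
f 28 11 12
f 30 32 29
f 33 30 29
f 29 32 31
f 31 33 29
f 30 36 32
f 34 30 33
f 34 36 30
f 32 36 31
f 35 33 31
f 31 36 35
f 35 34 33
f 36 34 35
f 38 37 41
f 38 41 39
f 39 41 42
f 39 42 40
f 41 37 43
f 41 43 42
f 42 43 44
f 42 44 40
f 43 37 45
f 43 45 44
f 44 45 46
f 44 46 40
f 45 37 47
f 45 47 46
f 46 47 48
f 46 48 40
f 47 37 49
f 47 49 48
f 48 49 50
f 48 50 40
f 49 37 51
f 49 51 50
f 50 51 52
f 50 52 40
f 51 37 53
f 51 53 52
f 52 53 54
f 52 54 40
f 53 37 38
f 53 38 54
f 54 38 39
f 54 39 40
f 56 58 55
f 59 56 55
f 55 58 57
f 57 59 55
f 56 62 58
f 60 56 59
f 60 62 56
f 58 62 57
f 61 59 57
f 57 62 61
f 61 60 59
f 62 60 61



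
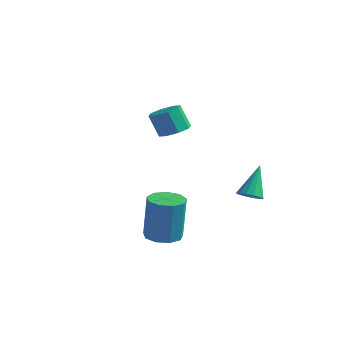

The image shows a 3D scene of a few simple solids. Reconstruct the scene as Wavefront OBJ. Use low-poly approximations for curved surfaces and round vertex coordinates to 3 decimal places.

v 2.884 -2.301 -2.642
v 3.446 -1.68 -2.7
v 3.579 -1.598 -0.536
v 3.016 -2.219 -0.478
v 2.915 -1.462 -2.676
v 3.047 -1.38 -0.511
v 2.369 -1.637 -2.636
v 2.502 -1.555 -0.471
v 2.064 -2.123 -2.599
v 2.197 -2.041 -0.434
v 2.143 -2.692 -2.582
v 2.275 -2.61 -0.418
v 2.568 -3.078 -2.594
v 2.7 -2.996 -0.429
v 3.141 -3.1 -2.628
v 3.274 -3.019 -0.463
v 3.594 -2.749 -2.669
v 3.726 -2.667 -0.504
v 3.714 -2.188 -2.697
v 3.847 -2.106 -0.533
v -0.083 2.299 1.111
v 0.485 1.825 1.323
v -0.028 1.727 2.481
v -0.597 2.201 2.269
v 0.613 2.391 1.428
v 0.099 2.293 2.585
v 0.332 2.903 1.347
v -0.181 2.805 2.504
v -0.191 3.061 1.128
v -0.705 2.963 2.285
v -0.652 2.773 0.899
v -1.165 2.675 2.057
v -0.779 2.207 0.795
v -1.293 2.109 1.952
v -0.499 1.695 0.876
v -1.012 1.597 2.033
v 0.025 1.537 1.095
v -0.489 1.439 2.252
v 3.437 3.102 -2.2
v 4.044 3.014 -2.059
v 3.243 4.118 -0.74
v 4.039 3.281 -2.245
v 3.872 3.5 -2.42
v 3.589 3.613 -2.536
v 3.265 3.589 -2.562
v 2.987 3.434 -2.491
v 2.829 3.19 -2.342
v 2.834 2.923 -2.155
v 3.001 2.703 -1.981
v 3.284 2.591 -1.865
v 3.609 2.615 -1.839
v 3.887 2.77 -1.91
f 2 1 5
f 2 5 3
f 3 5 6
f 3 6 4
f 5 1 7
f 5 7 6
f 6 7 8
f 6 8 4
f 7 1 9
f 7 9 8
f 8 9 10
f 8 10 4
f 9 1 11
f 9 11 10
f 10 11 12
f 10 12 4
f 11 1 13
f 11 13 12
f 12 13 14
f 12 14 4
f 13 1 15
f 13 15 14
f 14 15 16
f 14 16 4
f 15 1 17
f 15 17 16
f 16 17 18
f 16 18 4
f 17 1 19
f 17 19 18
f 18 19 20
f 18 20 4
f 19 1 2
f 19 2 20
f 20 2 3
f 20 3 4
f 22 21 25
f 22 25 23
f 23 25 26
f 23 26 24
f 25 21 27
f 25 27 26
f 26 27 28
f 26 28 24
f 27 21 29
f 27 29 28
f 28 29 30
f 28 30 24
f 29 21 31
f 29 31 30
f 30 31 32
f 30 32 24
f 31 21 33
f 31 33 32
f 32 33 34
f 32 34 24
f 33 21 35
f 33 35 34
f 34 35 36
f 34 36 24
f 35 21 37
f 35 37 36
f 36 37 38
f 36 38 24
f 37 21 22
f 37 22 38
f 38 22 23
f 38 23 24
f 40 39 42
f 40 42 41
f 42 39 43
f 42 43 41
f 43 39 44
f 43 44 41
f 44 39 45
f 44 45 41
f 45 39 46
f 45 46 41
f 46 39 47
f 46 47 41
f 47 39 48
f 47 48 41
f 48 39 49
f 48 49 41
f 49 39 50
f 49 50 41
f 50 39 51
f 50 51 41
f 51 39 52
f 51 52 41
f 52 39 40
f 52 40 41



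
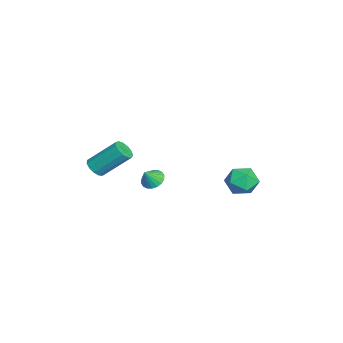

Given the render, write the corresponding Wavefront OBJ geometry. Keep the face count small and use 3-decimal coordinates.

v 1.38 -1.352 0.741
v 1.989 -1.345 0.395
v 1.84 -1.768 1.539
v 1.988 -1.069 0.539
v 1.867 -0.849 0.723
v 1.65 -0.729 0.911
v 1.379 -0.732 1.065
v 1.109 -0.857 1.156
v 0.892 -1.081 1.163
v 0.772 -1.359 1.088
v 0.773 -1.635 0.943
v 0.894 -1.855 0.759
v 1.111 -1.975 0.571
v 1.382 -1.972 0.417
v 1.652 -1.846 0.327
v 1.869 -1.623 0.319
v -3.24 3.994 -1.891
v -2.312 4.358 -1.495
v -2.688 2.362 -1.685
v -1.76 2.726 -1.289
v -2.665 2.843 -0.727
v -3.007 3.851 -0.854
v -1.993 2.869 -2.326
v -2.335 3.877 -2.453
v -1.542 3.663 -1.764
v -1.957 3.647 -0.775
v -3.043 3.073 -2.405
v -3.458 3.057 -1.416
v 2.808 -4.265 2.421
v 3.098 -3.863 1.985
v 3.141 -2.333 3.423
v 2.852 -2.735 3.859
v 2.731 -3.814 1.944
v 2.774 -2.285 3.383
v 2.389 -3.909 2.055
v 2.432 -2.38 3.494
v 2.18 -4.117 2.283
v 2.223 -2.587 3.721
v 2.171 -4.371 2.553
v 2.214 -2.842 3.992
v 2.364 -4.592 2.782
v 2.407 -3.063 4.221
v 2.698 -4.709 2.896
v 2.741 -3.179 4.335
v 3.067 -4.685 2.859
v 3.11 -3.155 4.298
v 3.354 -4.527 2.683
v 3.397 -2.998 4.122
v 3.468 -4.286 2.424
v 3.511 -2.757 3.862
v 3.372 -4.039 2.163
v 3.416 -2.509 3.602
f 2 1 4
f 2 4 3
f 4 1 5
f 4 5 3
f 5 1 6
f 5 6 3
f 6 1 7
f 6 7 3
f 7 1 8
f 7 8 3
f 8 1 9
f 8 9 3
f 9 1 10
f 9 10 3
f 10 1 11
f 10 11 3
f 11 1 12
f 11 12 3
f 12 1 13
f 12 13 3
f 13 1 14
f 13 14 3
f 14 1 15
f 14 15 3
f 15 1 16
f 15 16 3
f 16 1 2
f 16 2 3
f 17 28 22
f 17 22 18
f 17 18 24
f 17 24 27
f 17 27 28
f 18 22 26
f 22 28 21
f 28 27 19
f 27 24 23
f 24 18 25
f 20 26 21
f 20 21 19
f 20 19 23
f 20 23 25
f 20 25 26
f 21 26 22
f 19 21 28
f 23 19 27
f 25 23 24
f 26 25 18
f 30 29 33
f 30 33 31
f 31 33 34
f 31 34 32
f 33 29 35
f 33 35 34
f 34 35 36
f 34 36 32
f 35 29 37
f 35 37 36
f 36 37 38
f 36 38 32
f 37 29 39
f 37 39 38
f 38 39 40
f 38 40 32
f 39 29 41
f 39 41 40
f 40 41 42
f 40 42 32
f 41 29 43
f 41 43 42
f 42 43 44
f 42 44 32
f 43 29 45
f 43 45 44
f 44 45 46
f 44 46 32
f 45 29 47
f 45 47 46
f 46 47 48
f 46 48 32
f 47 29 49
f 47 49 48
f 48 49 50
f 48 50 32
f 49 29 51
f 49 51 50
f 50 51 52
f 50 52 32
f 51 29 30
f 51 30 52
f 52 30 31
f 52 31 32

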